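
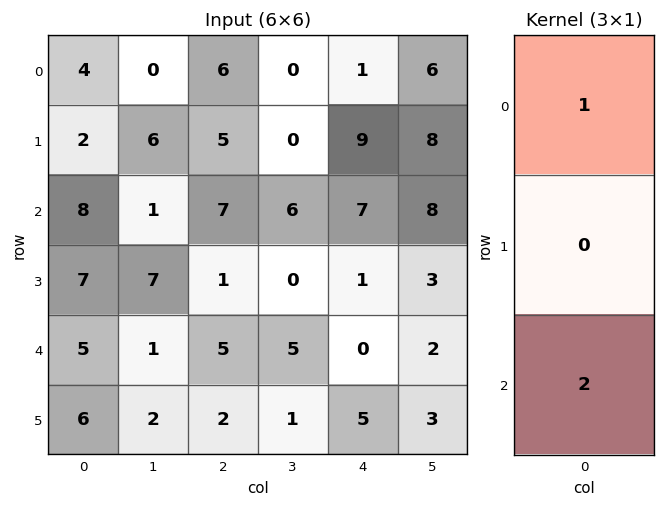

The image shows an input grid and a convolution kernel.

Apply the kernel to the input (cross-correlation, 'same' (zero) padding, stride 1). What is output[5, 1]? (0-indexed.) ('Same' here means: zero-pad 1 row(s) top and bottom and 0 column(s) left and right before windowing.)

The receptive field on the zero-padded input at this output position is [1 / 2 / 0]. Elementwise product with the kernel and sum: 1·1 + 0·2.

1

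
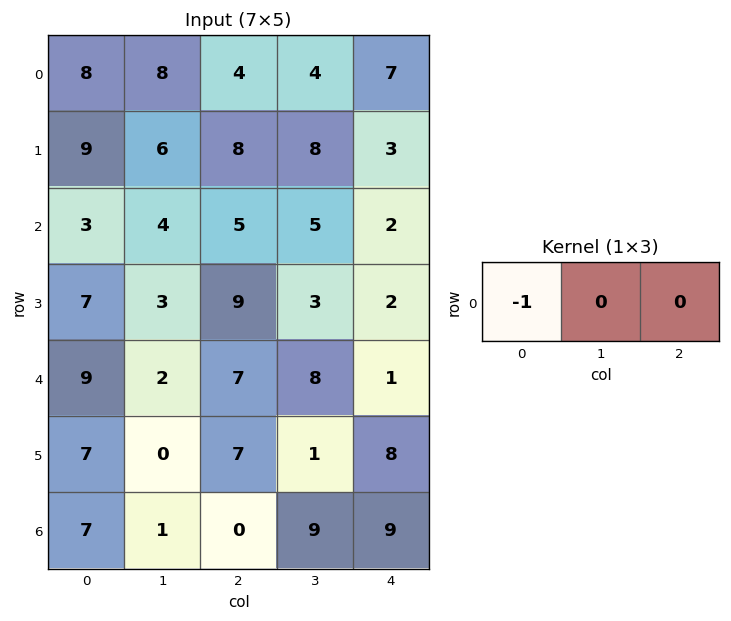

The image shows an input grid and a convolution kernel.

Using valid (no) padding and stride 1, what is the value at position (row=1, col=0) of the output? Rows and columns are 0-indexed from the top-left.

The receptive field on the input at this output position is [9 6 8]. Elementwise product with the kernel and sum: 9·-1.

-9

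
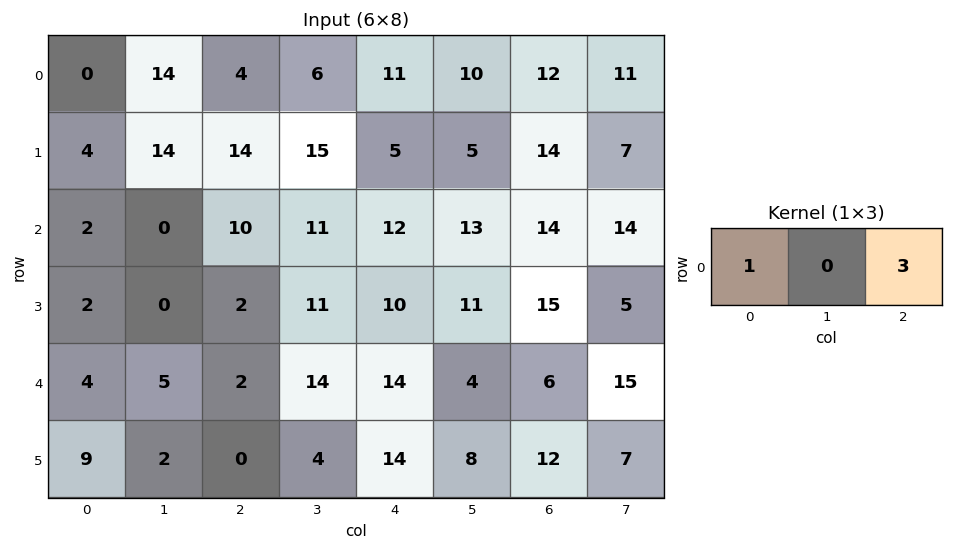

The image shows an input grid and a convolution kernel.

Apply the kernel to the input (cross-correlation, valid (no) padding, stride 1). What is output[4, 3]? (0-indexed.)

26

The receptive field on the input at this output position is [14 14 4]. Elementwise product with the kernel and sum: 14·1 + 4·3.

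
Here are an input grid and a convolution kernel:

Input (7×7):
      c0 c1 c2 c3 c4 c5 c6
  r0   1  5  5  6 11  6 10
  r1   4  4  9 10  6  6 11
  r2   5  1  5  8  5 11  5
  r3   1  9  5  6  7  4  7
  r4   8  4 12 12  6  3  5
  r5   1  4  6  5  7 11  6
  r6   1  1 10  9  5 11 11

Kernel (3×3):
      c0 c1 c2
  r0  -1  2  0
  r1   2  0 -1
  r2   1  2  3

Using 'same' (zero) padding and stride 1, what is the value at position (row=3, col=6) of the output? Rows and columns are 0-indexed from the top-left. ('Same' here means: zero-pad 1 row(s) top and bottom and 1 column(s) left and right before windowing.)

The receptive field on the zero-padded input at this output position is [11 5 0 / 4 7 0 / 3 5 0]. Elementwise product with the kernel and sum: 11·-1 + 5·2 + 4·2 + 0·-1 + 3·1 + 5·2 + 0·3.

20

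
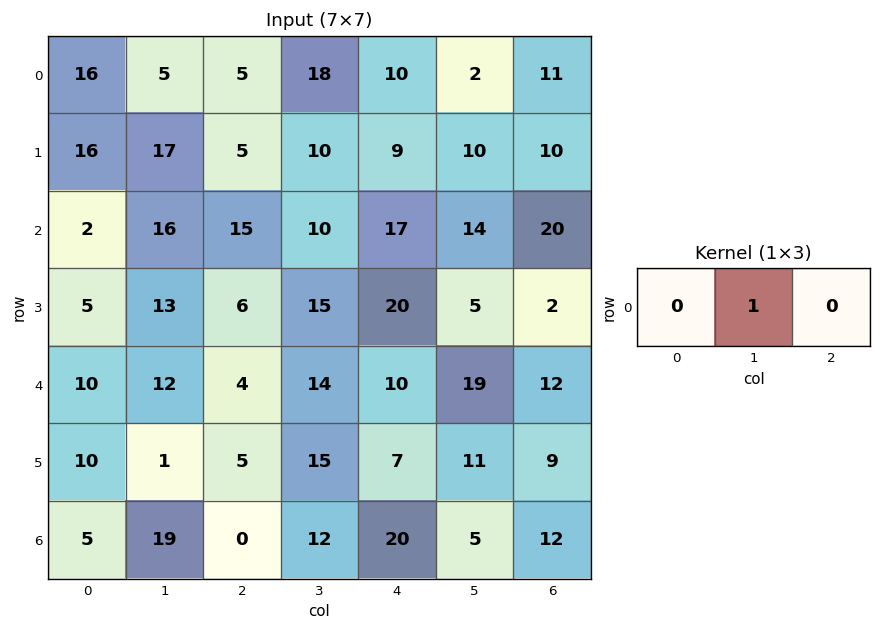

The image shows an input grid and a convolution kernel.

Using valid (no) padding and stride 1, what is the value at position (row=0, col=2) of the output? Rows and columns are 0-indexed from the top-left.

18

The receptive field on the input at this output position is [5 18 10]. Elementwise product with the kernel and sum: 18·1.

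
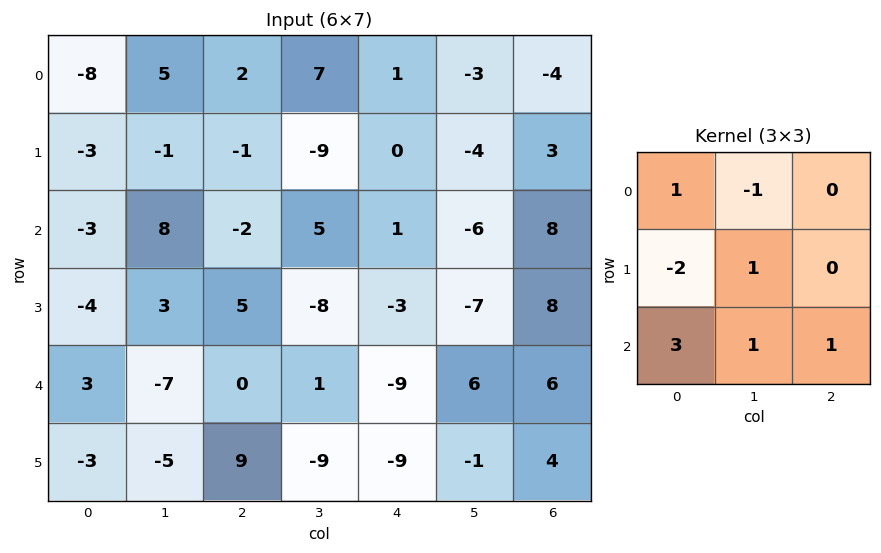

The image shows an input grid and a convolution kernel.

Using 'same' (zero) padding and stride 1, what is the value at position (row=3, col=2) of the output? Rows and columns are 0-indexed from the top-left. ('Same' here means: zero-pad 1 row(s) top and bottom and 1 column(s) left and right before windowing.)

The receptive field on the zero-padded input at this output position is [8 -2 5 / 3 5 -8 / -7 0 1]. Elementwise product with the kernel and sum: 8·1 + -2·-1 + 3·-2 + 5·1 + -7·3 + 0·1 + 1·1.

-11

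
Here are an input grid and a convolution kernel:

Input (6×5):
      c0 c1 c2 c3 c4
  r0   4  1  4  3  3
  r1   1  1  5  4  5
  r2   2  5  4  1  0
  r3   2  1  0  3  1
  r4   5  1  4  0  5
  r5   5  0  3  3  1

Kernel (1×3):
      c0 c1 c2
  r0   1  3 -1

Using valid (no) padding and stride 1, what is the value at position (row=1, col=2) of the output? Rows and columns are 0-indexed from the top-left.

12

The receptive field on the input at this output position is [5 4 5]. Elementwise product with the kernel and sum: 5·1 + 4·3 + 5·-1.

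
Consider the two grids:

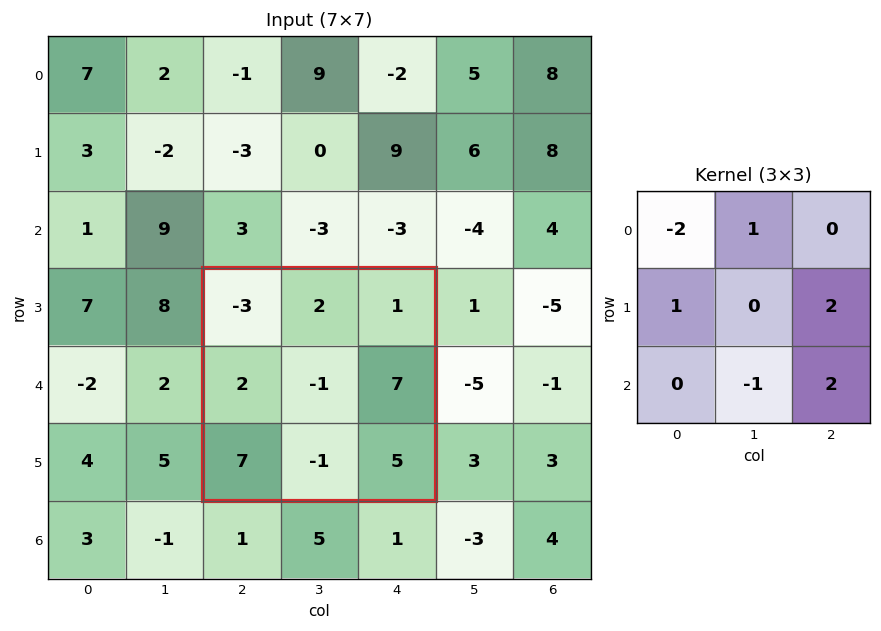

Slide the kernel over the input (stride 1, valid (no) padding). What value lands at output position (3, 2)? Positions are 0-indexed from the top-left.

The receptive field on the input at this output position is [-3 2 1 / 2 -1 7 / 7 -1 5]. Elementwise product with the kernel and sum: -3·-2 + 2·1 + 2·1 + 7·2 + -1·-1 + 5·2.

35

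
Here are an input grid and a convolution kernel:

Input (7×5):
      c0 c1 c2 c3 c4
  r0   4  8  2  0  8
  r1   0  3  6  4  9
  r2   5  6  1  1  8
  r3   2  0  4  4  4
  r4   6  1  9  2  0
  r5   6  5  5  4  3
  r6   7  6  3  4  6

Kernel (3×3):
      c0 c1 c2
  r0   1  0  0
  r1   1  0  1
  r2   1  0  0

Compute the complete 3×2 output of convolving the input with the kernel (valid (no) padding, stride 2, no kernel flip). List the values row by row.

15 18
17 18
24 20

Output[0,0]: The receptive field on the input at this output position is [4 8 2 / 0 3 6 / 5 6 1]. Elementwise product with the kernel and sum: 4·1 + 0·1 + 6·1 + 5·1.
Output[0,1]: The receptive field on the input at this output position is [2 0 8 / 6 4 9 / 1 1 8]. Elementwise product with the kernel and sum: 2·1 + 6·1 + 9·1 + 1·1.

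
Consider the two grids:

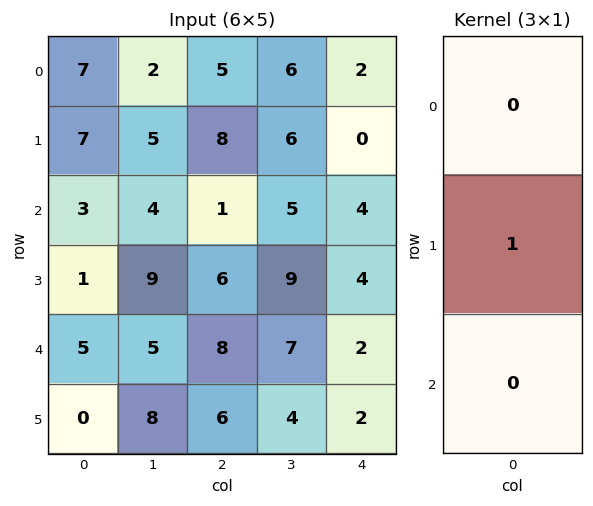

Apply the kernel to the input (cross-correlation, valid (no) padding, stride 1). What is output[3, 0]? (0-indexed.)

5

The receptive field on the input at this output position is [1 / 5 / 0]. Elementwise product with the kernel and sum: 5·1.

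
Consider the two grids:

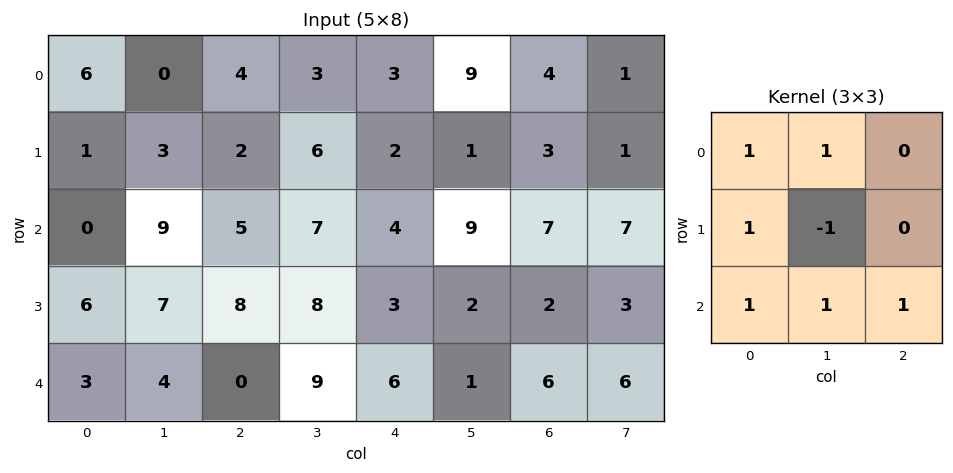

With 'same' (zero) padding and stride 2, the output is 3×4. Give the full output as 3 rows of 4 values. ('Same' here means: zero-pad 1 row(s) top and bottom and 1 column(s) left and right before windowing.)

Output[0,0]: The receptive field on the zero-padded input at this output position is [0 0 0 / 0 6 0 / 0 1 3]. Elementwise product with the kernel and sum: 0·1 + 0·1 + 0·1 + 6·-1 + 0·1 + 1·1 + 3·1.
Output[0,1]: The receptive field on the zero-padded input at this output position is [0 0 0 / 0 4 3 / 3 2 6]. Elementwise product with the kernel and sum: 0·1 + 0·1 + 0·1 + 4·-1 + 3·1 + 2·1 + 6·1.

-2 7 9 10
14 32 24 13
3 19 14 -1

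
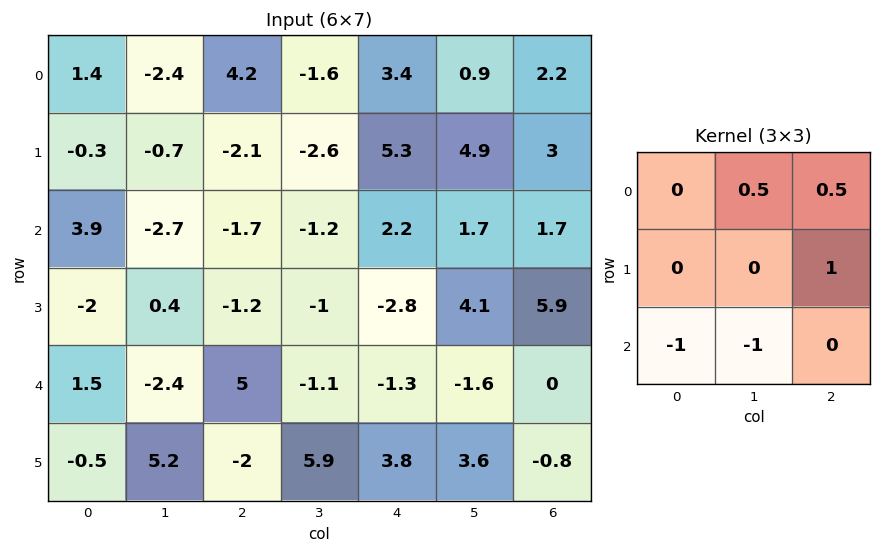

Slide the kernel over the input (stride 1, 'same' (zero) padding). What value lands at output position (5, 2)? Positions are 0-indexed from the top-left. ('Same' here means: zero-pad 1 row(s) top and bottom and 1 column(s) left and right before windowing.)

7.85

The receptive field on the zero-padded input at this output position is [-2.4 5 -1.1 / 5.2 -2 5.9 / 0 0 0]. Elementwise product with the kernel and sum: 5·0.5 + -1.1·0.5 + 5.9·1 + 0·-1 + 0·-1.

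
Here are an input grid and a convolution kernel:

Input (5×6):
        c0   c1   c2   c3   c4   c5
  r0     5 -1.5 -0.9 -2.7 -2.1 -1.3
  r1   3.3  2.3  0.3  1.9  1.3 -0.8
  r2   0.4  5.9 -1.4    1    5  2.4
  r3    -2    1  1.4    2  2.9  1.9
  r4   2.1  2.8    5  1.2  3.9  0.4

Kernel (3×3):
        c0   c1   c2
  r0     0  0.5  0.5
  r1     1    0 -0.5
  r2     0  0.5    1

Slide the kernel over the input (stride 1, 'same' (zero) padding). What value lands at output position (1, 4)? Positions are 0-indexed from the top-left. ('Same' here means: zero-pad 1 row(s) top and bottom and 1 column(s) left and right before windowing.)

5.5

The receptive field on the zero-padded input at this output position is [-2.7 -2.1 -1.3 / 1.9 1.3 -0.8 / 1 5 2.4]. Elementwise product with the kernel and sum: -2.1·0.5 + -1.3·0.5 + 1.9·1 + -0.8·-0.5 + 5·0.5 + 2.4·1.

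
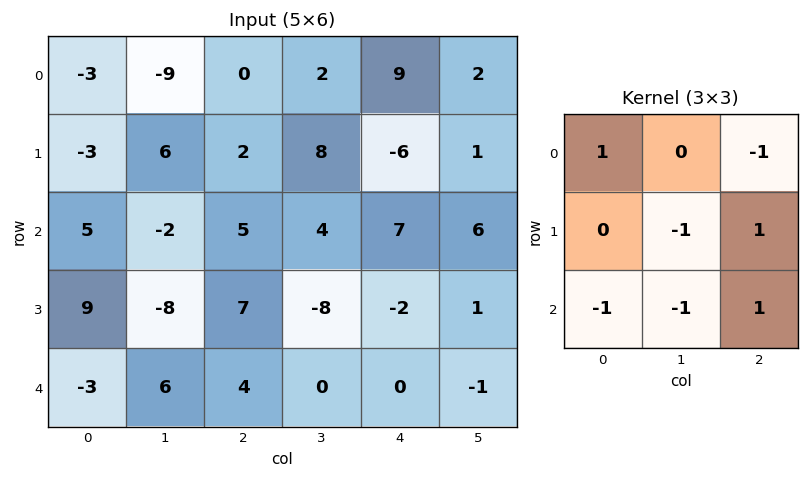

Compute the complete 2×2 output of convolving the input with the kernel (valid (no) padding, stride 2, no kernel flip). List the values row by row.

-5 -25
16 0

Output[0,0]: The receptive field on the input at this output position is [-3 -9 0 / -3 6 2 / 5 -2 5]. Elementwise product with the kernel and sum: -3·1 + 0·-1 + 6·-1 + 2·1 + 5·-1 + -2·-1 + 5·1.
Output[0,1]: The receptive field on the input at this output position is [0 2 9 / 2 8 -6 / 5 4 7]. Elementwise product with the kernel and sum: 0·1 + 9·-1 + 8·-1 + -6·1 + 5·-1 + 4·-1 + 7·1.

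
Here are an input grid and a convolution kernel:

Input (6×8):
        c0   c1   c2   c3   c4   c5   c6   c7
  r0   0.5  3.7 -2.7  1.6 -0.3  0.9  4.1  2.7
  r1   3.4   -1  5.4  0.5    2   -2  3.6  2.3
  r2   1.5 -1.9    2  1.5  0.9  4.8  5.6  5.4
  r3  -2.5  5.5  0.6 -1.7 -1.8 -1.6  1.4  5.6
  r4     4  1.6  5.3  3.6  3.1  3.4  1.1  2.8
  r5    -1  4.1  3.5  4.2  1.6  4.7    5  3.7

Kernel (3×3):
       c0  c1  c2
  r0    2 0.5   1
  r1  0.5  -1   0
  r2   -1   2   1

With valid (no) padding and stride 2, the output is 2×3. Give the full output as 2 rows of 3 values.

-0.45 -0.8 21.25
1.8 12.65 15.3

Output[0,0]: The receptive field on the input at this output position is [0.5 3.7 -2.7 / 3.4 -1 5.4 / 1.5 -1.9 2]. Elementwise product with the kernel and sum: 0.5·2 + 3.7·0.5 + -2.7·1 + 3.4·0.5 + -1·-1 + 1.5·-1 + -1.9·2 + 2·1.
Output[0,1]: The receptive field on the input at this output position is [-2.7 1.6 -0.3 / 5.4 0.5 2 / 2 1.5 0.9]. Elementwise product with the kernel and sum: -2.7·2 + 1.6·0.5 + -0.3·1 + 5.4·0.5 + 0.5·-1 + 2·-1 + 1.5·2 + 0.9·1.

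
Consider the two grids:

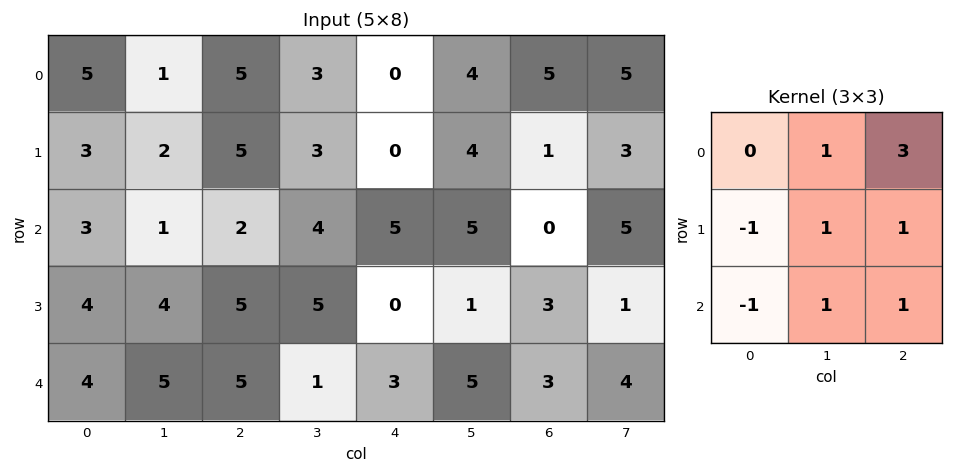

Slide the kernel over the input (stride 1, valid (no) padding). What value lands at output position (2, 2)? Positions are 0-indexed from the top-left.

18

The receptive field on the input at this output position is [2 4 5 / 5 5 0 / 5 1 3]. Elementwise product with the kernel and sum: 4·1 + 5·3 + 5·-1 + 5·1 + 0·1 + 5·-1 + 1·1 + 3·1.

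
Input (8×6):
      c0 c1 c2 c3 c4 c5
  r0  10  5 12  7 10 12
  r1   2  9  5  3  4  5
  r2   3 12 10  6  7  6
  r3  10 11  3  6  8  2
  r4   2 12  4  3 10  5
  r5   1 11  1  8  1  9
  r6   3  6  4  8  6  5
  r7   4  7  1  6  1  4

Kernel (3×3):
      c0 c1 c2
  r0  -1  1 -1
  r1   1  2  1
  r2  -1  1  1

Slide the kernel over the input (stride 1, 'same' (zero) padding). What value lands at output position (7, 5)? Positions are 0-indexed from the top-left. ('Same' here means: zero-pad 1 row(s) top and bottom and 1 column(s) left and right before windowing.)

8

The receptive field on the zero-padded input at this output position is [6 5 0 / 1 4 0 / 0 0 0]. Elementwise product with the kernel and sum: 6·-1 + 5·1 + 0·-1 + 1·1 + 4·2 + 0·1 + 0·-1 + 0·1 + 0·1.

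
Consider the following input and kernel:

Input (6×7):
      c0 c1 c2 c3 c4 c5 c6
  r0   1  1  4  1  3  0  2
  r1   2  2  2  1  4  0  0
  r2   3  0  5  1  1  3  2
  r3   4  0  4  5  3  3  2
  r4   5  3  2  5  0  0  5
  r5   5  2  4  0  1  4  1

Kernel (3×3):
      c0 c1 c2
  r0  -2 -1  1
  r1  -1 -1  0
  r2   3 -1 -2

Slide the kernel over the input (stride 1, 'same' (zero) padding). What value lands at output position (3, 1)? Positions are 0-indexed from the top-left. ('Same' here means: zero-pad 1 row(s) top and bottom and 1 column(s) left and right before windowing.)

The receptive field on the zero-padded input at this output position is [3 0 5 / 4 0 4 / 5 3 2]. Elementwise product with the kernel and sum: 3·-2 + 0·-1 + 5·1 + 4·-1 + 0·-1 + 5·3 + 3·-1 + 2·-2.

3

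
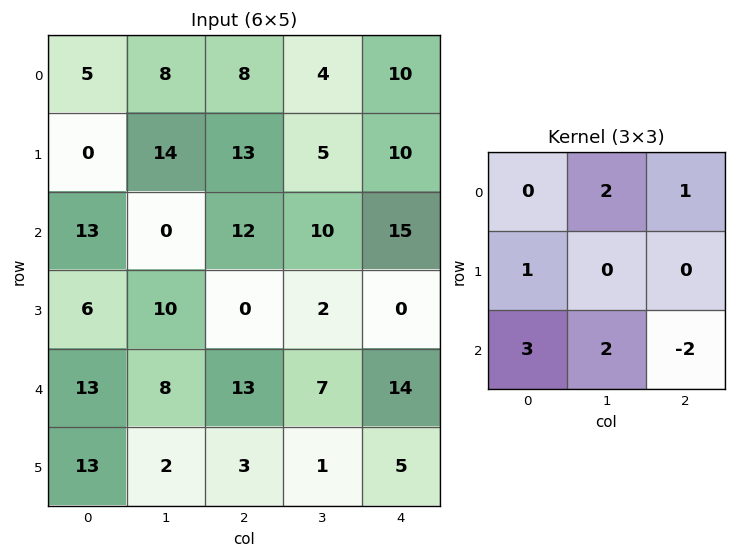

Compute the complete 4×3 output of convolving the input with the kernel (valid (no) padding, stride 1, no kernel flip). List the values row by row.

Output[0,0]: The receptive field on the input at this output position is [5 8 8 / 0 14 13 / 13 0 12]. Elementwise product with the kernel and sum: 8·2 + 8·1 + 0·1 + 13·3 + 0·2 + 12·-2.

39 38 57
92 57 36
47 80 60
70 20 18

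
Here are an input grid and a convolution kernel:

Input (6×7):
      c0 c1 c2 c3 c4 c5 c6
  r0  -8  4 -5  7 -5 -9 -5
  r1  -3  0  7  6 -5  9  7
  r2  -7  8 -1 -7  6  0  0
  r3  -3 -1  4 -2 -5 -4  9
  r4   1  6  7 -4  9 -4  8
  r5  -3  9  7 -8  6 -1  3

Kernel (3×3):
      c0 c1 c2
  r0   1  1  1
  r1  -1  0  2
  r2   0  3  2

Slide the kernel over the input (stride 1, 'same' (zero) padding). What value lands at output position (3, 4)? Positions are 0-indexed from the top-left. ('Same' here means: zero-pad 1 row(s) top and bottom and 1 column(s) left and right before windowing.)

12

The receptive field on the zero-padded input at this output position is [-7 6 0 / -2 -5 -4 / -4 9 -4]. Elementwise product with the kernel and sum: -7·1 + 6·1 + 0·1 + -2·-1 + -4·2 + 9·3 + -4·2.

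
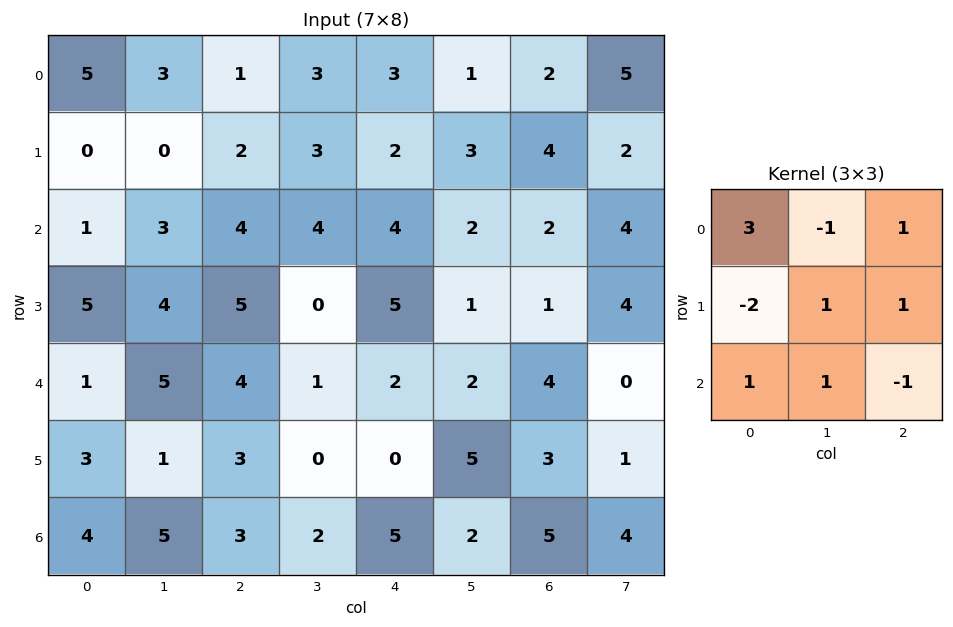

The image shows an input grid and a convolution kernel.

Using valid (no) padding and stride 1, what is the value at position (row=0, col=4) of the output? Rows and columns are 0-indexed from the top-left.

The receptive field on the input at this output position is [3 1 2 / 2 3 4 / 4 2 2]. Elementwise product with the kernel and sum: 3·3 + 1·-1 + 2·1 + 2·-2 + 3·1 + 4·1 + 4·1 + 2·1 + 2·-1.

17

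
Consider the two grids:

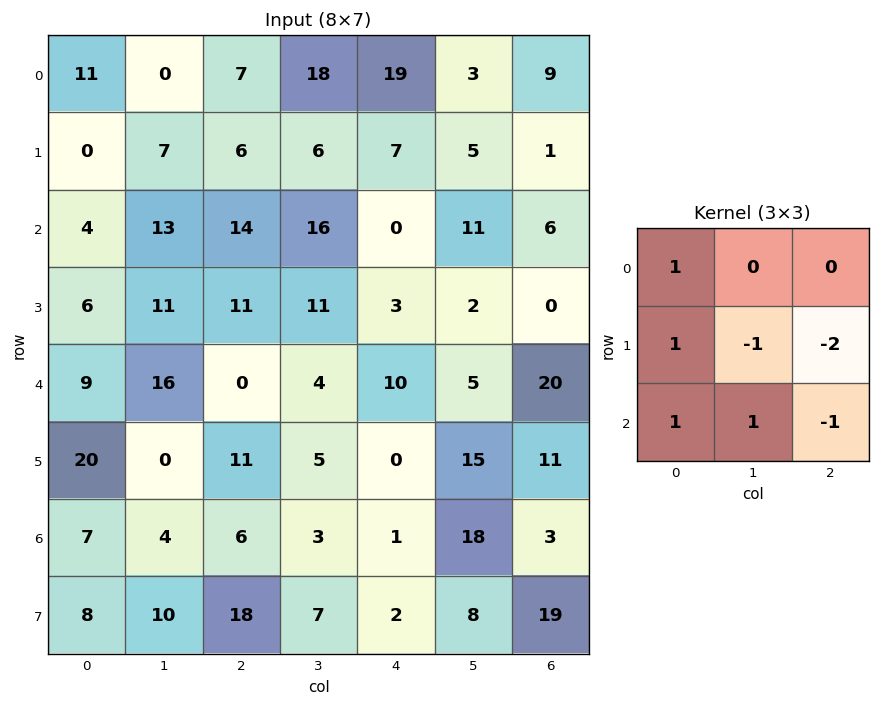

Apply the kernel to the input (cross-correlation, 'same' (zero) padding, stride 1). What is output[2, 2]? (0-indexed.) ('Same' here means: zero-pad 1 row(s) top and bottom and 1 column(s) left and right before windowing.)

The receptive field on the zero-padded input at this output position is [7 6 6 / 13 14 16 / 11 11 11]. Elementwise product with the kernel and sum: 7·1 + 13·1 + 14·-1 + 16·-2 + 11·1 + 11·1 + 11·-1.

-15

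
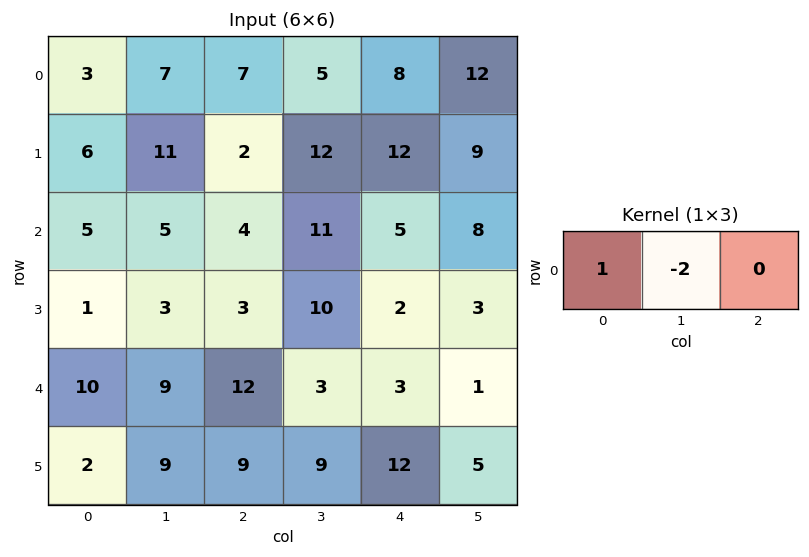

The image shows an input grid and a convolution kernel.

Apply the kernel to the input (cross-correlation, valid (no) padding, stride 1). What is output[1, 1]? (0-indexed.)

7

The receptive field on the input at this output position is [11 2 12]. Elementwise product with the kernel and sum: 11·1 + 2·-2.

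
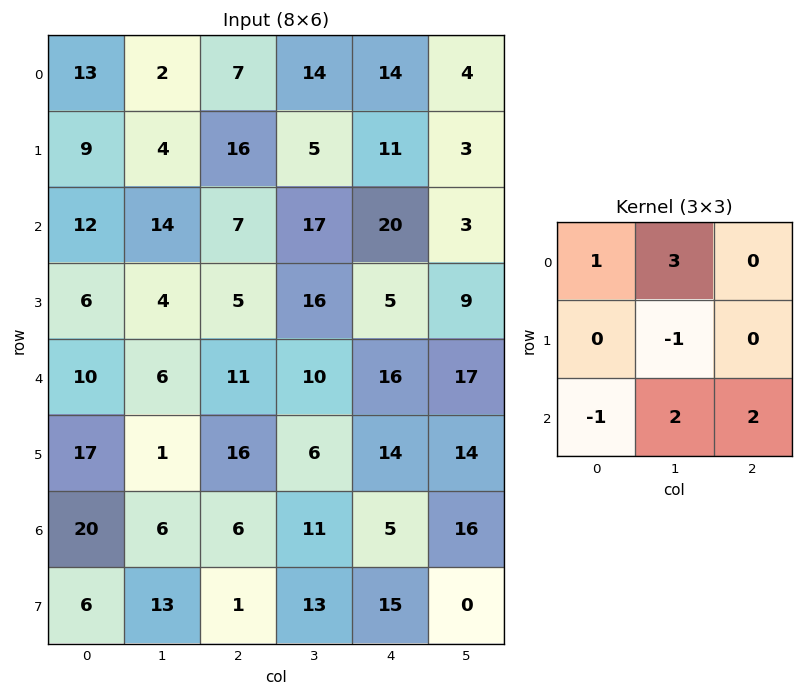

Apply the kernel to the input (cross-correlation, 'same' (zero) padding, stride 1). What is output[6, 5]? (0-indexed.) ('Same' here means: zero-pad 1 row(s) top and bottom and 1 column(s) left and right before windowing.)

25

The receptive field on the zero-padded input at this output position is [14 14 0 / 5 16 0 / 15 0 0]. Elementwise product with the kernel and sum: 14·1 + 14·3 + 16·-1 + 15·-1 + 0·2 + 0·2.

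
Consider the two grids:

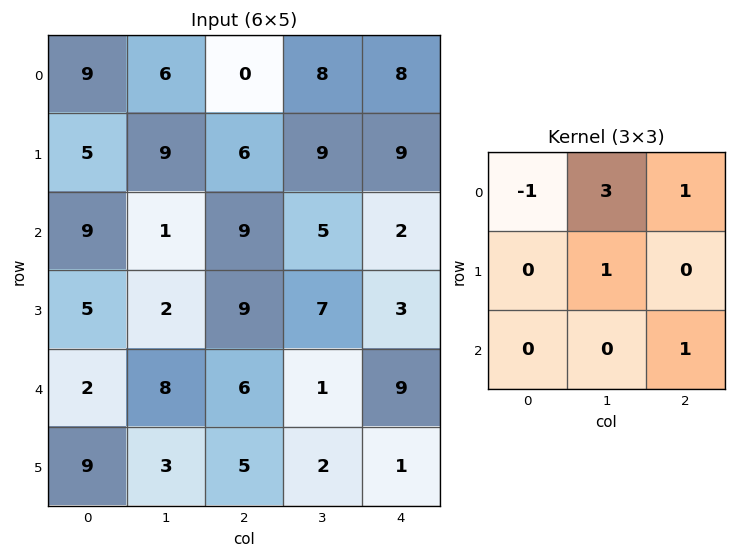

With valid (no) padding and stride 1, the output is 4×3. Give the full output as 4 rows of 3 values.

Output[0,0]: The receptive field on the input at this output position is [9 6 0 / 5 9 6 / 9 1 9]. Elementwise product with the kernel and sum: 9·-1 + 6·3 + 0·1 + 9·1 + 9·1.

27 13 43
38 34 38
11 41 24
23 40 17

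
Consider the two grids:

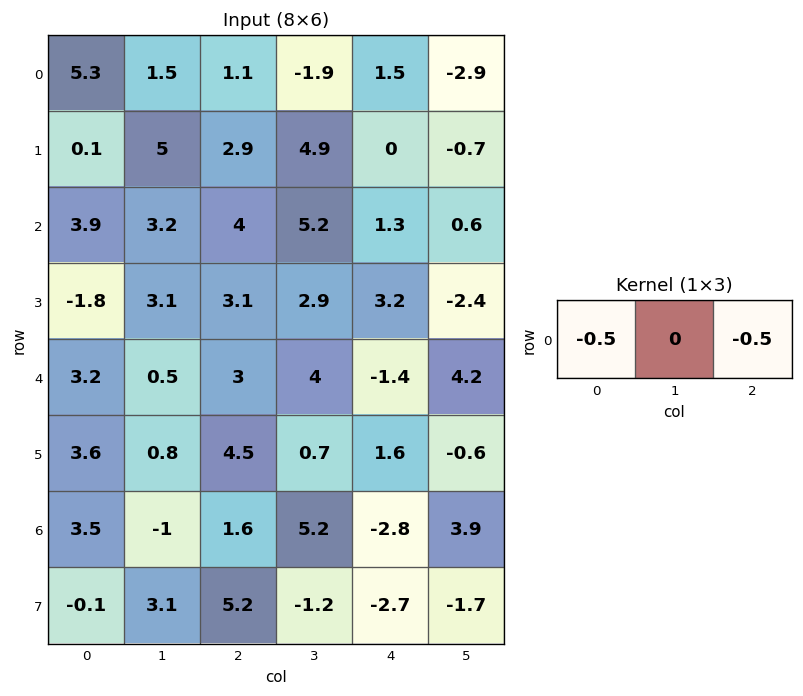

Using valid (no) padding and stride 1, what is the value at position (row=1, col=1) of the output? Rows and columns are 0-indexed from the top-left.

The receptive field on the input at this output position is [5 2.9 4.9]. Elementwise product with the kernel and sum: 5·-0.5 + 4.9·-0.5.

-4.95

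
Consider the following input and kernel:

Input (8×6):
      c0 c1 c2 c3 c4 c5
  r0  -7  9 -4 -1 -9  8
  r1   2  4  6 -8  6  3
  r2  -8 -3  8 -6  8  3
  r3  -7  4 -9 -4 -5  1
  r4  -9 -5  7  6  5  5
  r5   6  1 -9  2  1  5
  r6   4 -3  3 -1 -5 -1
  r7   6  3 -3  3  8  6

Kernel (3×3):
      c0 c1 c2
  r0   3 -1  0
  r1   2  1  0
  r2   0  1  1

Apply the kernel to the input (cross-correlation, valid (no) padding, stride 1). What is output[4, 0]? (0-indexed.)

-9

The receptive field on the input at this output position is [-9 -5 7 / 6 1 -9 / 4 -3 3]. Elementwise product with the kernel and sum: -9·3 + -5·-1 + 6·2 + 1·1 + -3·1 + 3·1.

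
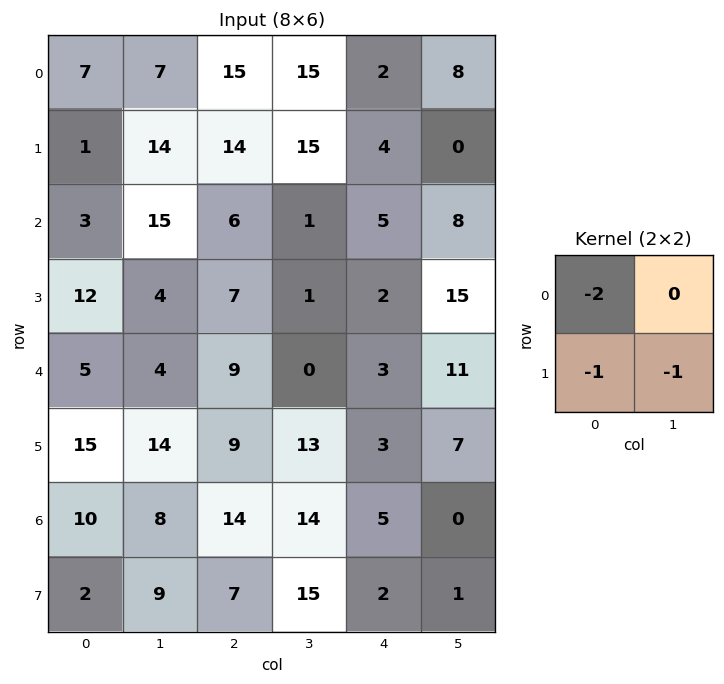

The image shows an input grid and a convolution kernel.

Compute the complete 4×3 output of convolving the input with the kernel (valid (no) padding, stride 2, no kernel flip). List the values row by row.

Output[0,0]: The receptive field on the input at this output position is [7 7 / 1 14]. Elementwise product with the kernel and sum: 7·-2 + 1·-1 + 14·-1.
Output[0,1]: The receptive field on the input at this output position is [15 15 / 14 15]. Elementwise product with the kernel and sum: 15·-2 + 14·-1 + 15·-1.

-29 -59 -8
-22 -20 -27
-39 -40 -16
-31 -50 -13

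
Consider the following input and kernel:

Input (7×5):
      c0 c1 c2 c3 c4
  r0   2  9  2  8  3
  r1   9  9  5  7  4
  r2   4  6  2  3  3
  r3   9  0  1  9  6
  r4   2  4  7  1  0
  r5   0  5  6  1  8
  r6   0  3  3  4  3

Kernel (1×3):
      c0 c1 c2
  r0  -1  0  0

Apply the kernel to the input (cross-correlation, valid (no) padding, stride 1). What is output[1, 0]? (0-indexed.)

The receptive field on the input at this output position is [9 9 5]. Elementwise product with the kernel and sum: 9·-1.

-9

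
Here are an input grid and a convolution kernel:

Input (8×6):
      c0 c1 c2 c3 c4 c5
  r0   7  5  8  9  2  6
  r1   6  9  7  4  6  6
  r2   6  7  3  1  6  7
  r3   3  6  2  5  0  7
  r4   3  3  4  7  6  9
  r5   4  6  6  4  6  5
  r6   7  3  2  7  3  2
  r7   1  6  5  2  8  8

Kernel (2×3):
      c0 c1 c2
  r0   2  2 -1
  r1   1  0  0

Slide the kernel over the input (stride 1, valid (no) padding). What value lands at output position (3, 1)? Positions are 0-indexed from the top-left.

The receptive field on the input at this output position is [6 2 5 / 3 4 7]. Elementwise product with the kernel and sum: 6·2 + 2·2 + 5·-1 + 3·1.

14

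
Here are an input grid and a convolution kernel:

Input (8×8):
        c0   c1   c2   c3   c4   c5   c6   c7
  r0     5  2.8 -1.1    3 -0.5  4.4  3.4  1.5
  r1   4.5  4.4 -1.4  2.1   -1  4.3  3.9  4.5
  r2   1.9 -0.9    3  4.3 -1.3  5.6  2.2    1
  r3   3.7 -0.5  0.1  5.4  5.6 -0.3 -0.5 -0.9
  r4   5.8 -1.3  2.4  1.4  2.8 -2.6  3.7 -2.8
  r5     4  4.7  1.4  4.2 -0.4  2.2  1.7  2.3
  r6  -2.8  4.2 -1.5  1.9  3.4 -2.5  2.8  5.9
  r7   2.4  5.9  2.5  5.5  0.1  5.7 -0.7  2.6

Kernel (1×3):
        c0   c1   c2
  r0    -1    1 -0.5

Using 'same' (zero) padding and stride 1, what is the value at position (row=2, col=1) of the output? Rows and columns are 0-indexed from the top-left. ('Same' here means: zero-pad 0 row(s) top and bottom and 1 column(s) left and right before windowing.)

The receptive field on the zero-padded input at this output position is [1.9 -0.9 3]. Elementwise product with the kernel and sum: 1.9·-1 + -0.9·1 + 3·-0.5.

-4.3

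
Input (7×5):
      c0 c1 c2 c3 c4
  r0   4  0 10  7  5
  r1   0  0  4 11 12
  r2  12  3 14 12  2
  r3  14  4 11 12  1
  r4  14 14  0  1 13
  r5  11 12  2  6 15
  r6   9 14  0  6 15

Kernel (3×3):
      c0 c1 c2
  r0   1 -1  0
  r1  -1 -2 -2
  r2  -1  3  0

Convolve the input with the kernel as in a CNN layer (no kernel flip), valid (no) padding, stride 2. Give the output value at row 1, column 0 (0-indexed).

-7

The receptive field on the input at this output position is [12 3 14 / 14 4 11 / 14 14 0]. Elementwise product with the kernel and sum: 12·1 + 3·-1 + 14·-1 + 4·-2 + 11·-2 + 14·-1 + 14·3.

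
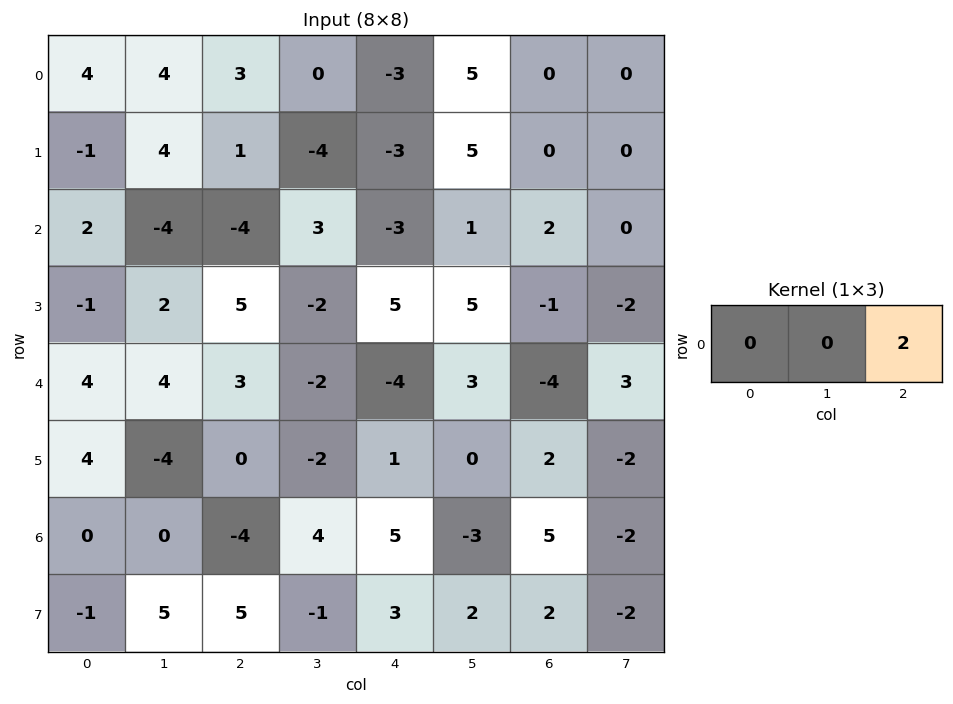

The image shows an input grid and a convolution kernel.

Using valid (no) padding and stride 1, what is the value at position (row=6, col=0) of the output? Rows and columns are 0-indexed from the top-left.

The receptive field on the input at this output position is [0 0 -4]. Elementwise product with the kernel and sum: -4·2.

-8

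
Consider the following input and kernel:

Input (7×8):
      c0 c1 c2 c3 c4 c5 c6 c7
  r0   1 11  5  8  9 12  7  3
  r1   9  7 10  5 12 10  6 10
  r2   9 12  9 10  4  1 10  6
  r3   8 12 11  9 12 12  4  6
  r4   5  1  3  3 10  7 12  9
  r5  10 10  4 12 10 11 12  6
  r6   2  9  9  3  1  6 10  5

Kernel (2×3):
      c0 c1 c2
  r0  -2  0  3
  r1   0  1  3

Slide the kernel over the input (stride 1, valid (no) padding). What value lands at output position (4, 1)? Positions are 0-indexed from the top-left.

The receptive field on the input at this output position is [1 3 3 / 10 4 12]. Elementwise product with the kernel and sum: 1·-2 + 3·3 + 4·1 + 12·3.

47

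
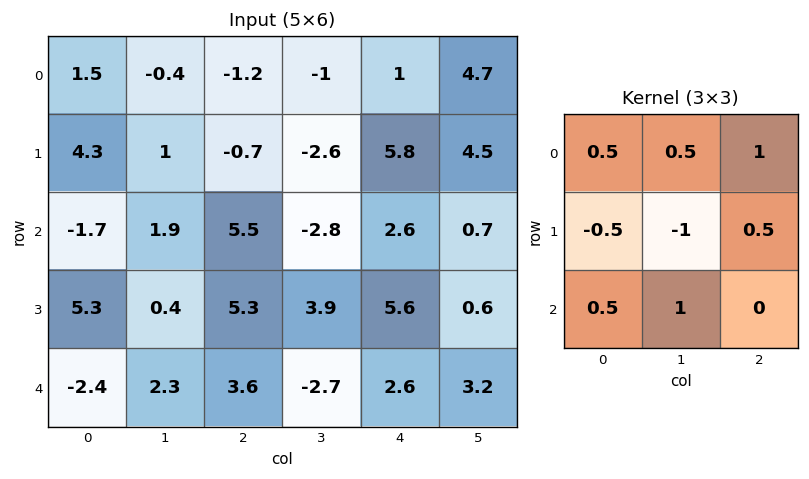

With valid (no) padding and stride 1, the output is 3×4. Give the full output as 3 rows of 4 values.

Output[0,0]: The receptive field on the input at this output position is [1.5 -0.4 -1.2 / 4.3 1 -0.7 / -1.7 1.9 5.5]. Elementwise product with the kernel and sum: 1.5·0.5 + -0.4·0.5 + -1.2·1 + 4.3·-0.5 + 1·-1 + -0.7·0.5 + -1.7·0.5 + 1.9·1.
Output[0,1]: The receptive field on the input at this output position is [-0.4 -1.2 -1 / 1 -0.7 -2.6 / 1.9 5.5 -2.8]. Elementwise product with the kernel and sum: -0.4·0.5 + -1.2·0.5 + -1·1 + 1·-0.5 + -0.7·-1 + -2.6·0.5 + 1.9·0.5 + 5.5·1.

-3.1 3.55 5.7 3.65
6.7 -4.8 12.05 12.8
6.3 2.1 -0.7 -5.4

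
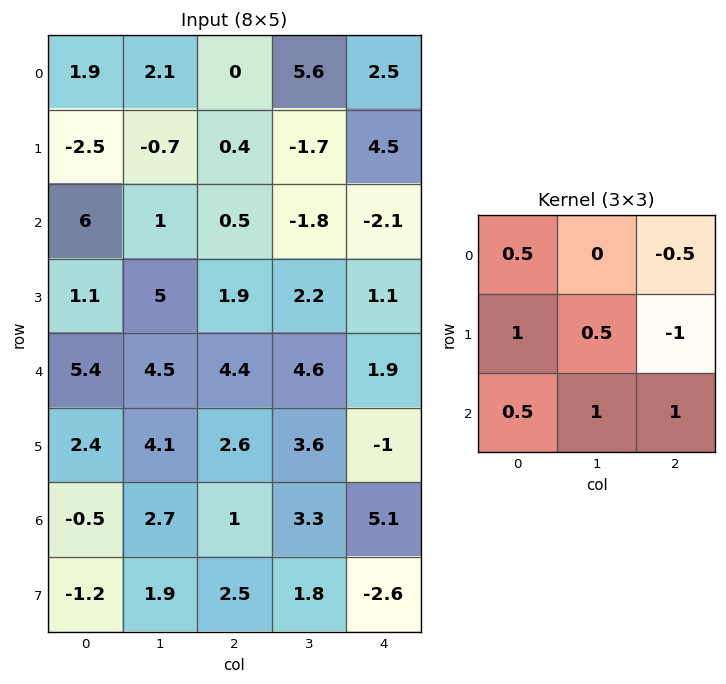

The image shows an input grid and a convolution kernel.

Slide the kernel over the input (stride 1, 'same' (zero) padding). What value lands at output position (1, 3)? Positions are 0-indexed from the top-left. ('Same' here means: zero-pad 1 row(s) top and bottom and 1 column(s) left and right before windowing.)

The receptive field on the zero-padded input at this output position is [0 5.6 2.5 / 0.4 -1.7 4.5 / 0.5 -1.8 -2.1]. Elementwise product with the kernel and sum: 0·0.5 + 2.5·-0.5 + 0.4·1 + -1.7·0.5 + 4.5·-1 + 0.5·0.5 + -1.8·1 + -2.1·1.

-9.85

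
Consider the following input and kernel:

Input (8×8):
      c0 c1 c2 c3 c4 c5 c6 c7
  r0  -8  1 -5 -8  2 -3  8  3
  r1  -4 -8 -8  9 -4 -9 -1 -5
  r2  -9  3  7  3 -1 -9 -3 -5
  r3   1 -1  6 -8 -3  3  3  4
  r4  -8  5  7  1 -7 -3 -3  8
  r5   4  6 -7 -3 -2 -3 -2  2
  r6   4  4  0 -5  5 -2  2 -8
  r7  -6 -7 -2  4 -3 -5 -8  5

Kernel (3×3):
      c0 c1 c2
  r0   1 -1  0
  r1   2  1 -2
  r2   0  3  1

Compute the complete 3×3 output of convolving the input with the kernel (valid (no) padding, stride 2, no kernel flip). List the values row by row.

7 12 -40
-1 10 -13
27 -17 -11

Output[0,0]: The receptive field on the input at this output position is [-8 1 -5 / -4 -8 -8 / -9 3 7]. Elementwise product with the kernel and sum: -8·1 + 1·-1 + -4·2 + -8·1 + -8·-2 + 3·3 + 7·1.
Output[0,1]: The receptive field on the input at this output position is [-5 -8 2 / -8 9 -4 / 7 3 -1]. Elementwise product with the kernel and sum: -5·1 + -8·-1 + -8·2 + 9·1 + -4·-2 + 3·3 + -1·1.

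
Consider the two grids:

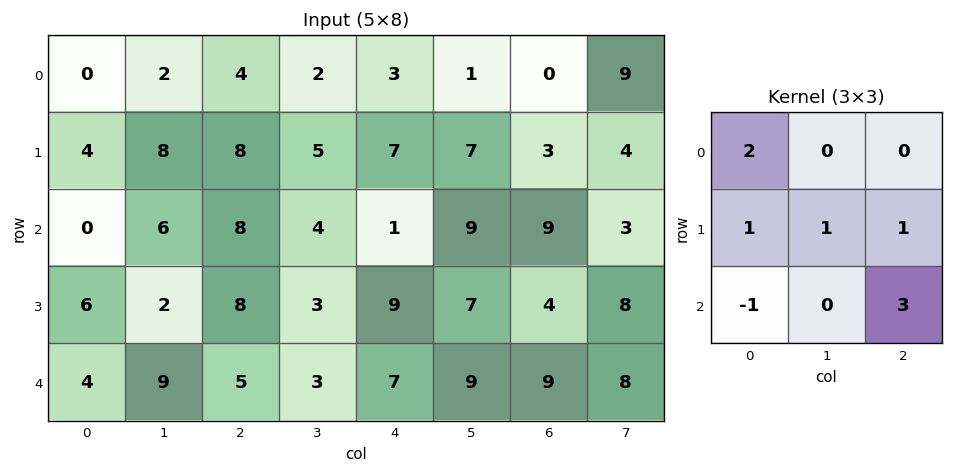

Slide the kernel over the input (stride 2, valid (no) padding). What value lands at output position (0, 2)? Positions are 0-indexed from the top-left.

The receptive field on the input at this output position is [3 1 0 / 7 7 3 / 1 9 9]. Elementwise product with the kernel and sum: 3·2 + 7·1 + 7·1 + 3·1 + 1·-1 + 9·3.

49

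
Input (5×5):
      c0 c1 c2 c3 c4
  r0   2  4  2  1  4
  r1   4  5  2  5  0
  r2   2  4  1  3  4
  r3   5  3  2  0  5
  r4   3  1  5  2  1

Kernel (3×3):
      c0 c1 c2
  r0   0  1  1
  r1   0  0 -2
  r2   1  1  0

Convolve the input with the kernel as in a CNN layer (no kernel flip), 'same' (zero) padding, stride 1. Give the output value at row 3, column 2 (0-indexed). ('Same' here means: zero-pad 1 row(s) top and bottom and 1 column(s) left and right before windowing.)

10

The receptive field on the zero-padded input at this output position is [4 1 3 / 3 2 0 / 1 5 2]. Elementwise product with the kernel and sum: 1·1 + 3·1 + 0·-2 + 1·1 + 5·1.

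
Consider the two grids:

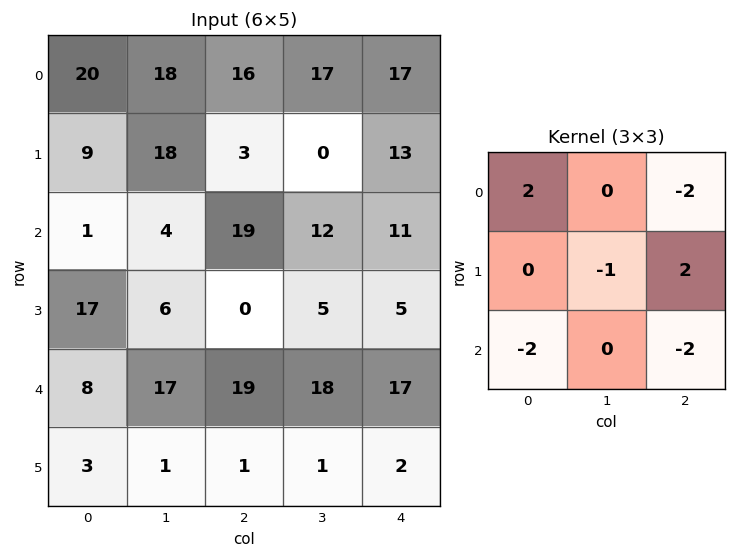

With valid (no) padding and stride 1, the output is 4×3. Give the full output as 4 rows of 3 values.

-44 -33 -36
12 19 -20
-96 -76 -51
47 15 0

Output[0,0]: The receptive field on the input at this output position is [20 18 16 / 9 18 3 / 1 4 19]. Elementwise product with the kernel and sum: 20·2 + 16·-2 + 18·-1 + 3·2 + 1·-2 + 19·-2.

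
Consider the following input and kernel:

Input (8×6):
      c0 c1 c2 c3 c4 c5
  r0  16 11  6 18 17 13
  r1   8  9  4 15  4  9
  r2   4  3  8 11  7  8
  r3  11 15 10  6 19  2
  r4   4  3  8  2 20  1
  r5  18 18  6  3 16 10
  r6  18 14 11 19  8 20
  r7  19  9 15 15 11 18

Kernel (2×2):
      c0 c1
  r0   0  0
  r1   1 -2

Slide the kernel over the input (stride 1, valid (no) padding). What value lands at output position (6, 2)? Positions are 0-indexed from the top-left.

The receptive field on the input at this output position is [11 19 / 15 15]. Elementwise product with the kernel and sum: 15·1 + 15·-2.

-15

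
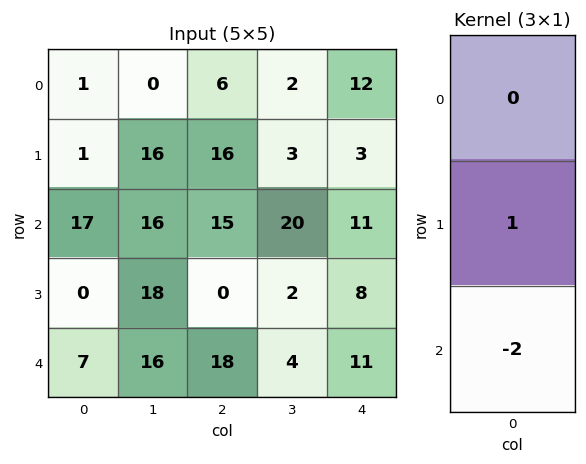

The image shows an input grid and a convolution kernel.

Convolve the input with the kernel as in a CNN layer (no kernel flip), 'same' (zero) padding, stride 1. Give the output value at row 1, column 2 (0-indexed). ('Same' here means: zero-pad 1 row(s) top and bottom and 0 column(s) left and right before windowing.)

-14

The receptive field on the zero-padded input at this output position is [6 / 16 / 15]. Elementwise product with the kernel and sum: 16·1 + 15·-2.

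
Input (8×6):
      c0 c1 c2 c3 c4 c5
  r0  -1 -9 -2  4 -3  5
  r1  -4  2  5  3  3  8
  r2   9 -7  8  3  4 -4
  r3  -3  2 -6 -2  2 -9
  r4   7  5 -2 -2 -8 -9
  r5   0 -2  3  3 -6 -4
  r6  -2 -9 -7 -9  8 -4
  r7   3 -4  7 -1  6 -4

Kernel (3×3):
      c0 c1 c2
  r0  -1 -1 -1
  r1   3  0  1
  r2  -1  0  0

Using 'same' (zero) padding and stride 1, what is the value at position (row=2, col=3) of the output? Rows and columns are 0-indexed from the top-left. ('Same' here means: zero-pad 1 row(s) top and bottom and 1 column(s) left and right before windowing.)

The receptive field on the zero-padded input at this output position is [5 3 3 / 8 3 4 / -6 -2 2]. Elementwise product with the kernel and sum: 5·-1 + 3·-1 + 3·-1 + 8·3 + 4·1 + -6·-1.

23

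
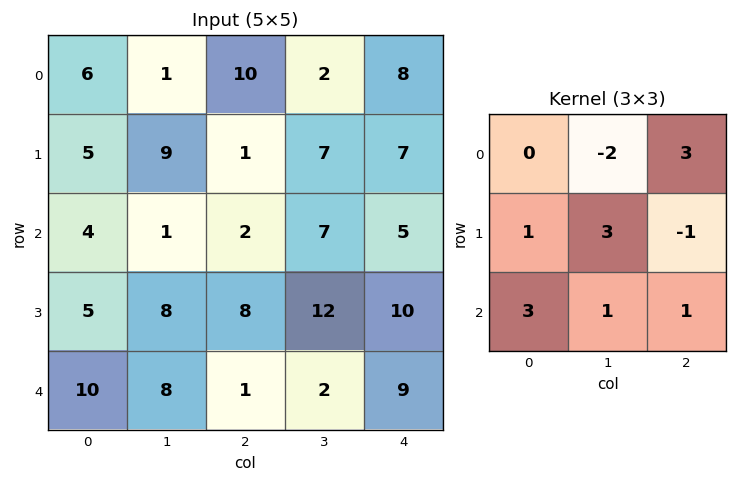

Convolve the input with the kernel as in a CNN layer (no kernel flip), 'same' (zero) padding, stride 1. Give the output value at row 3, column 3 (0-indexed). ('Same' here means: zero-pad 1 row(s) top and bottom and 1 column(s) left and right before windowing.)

The receptive field on the zero-padded input at this output position is [2 7 5 / 8 12 10 / 1 2 9]. Elementwise product with the kernel and sum: 7·-2 + 5·3 + 8·1 + 12·3 + 10·-1 + 1·3 + 2·1 + 9·1.

49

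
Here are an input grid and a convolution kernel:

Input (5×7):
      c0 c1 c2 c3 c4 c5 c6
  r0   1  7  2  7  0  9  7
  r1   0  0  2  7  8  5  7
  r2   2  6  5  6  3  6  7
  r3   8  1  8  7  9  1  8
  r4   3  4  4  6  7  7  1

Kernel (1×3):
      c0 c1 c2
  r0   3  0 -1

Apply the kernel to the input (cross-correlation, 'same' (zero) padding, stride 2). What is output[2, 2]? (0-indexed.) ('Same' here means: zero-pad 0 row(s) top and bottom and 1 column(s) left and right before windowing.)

The receptive field on the zero-padded input at this output position is [6 7 7]. Elementwise product with the kernel and sum: 6·3 + 7·-1.

11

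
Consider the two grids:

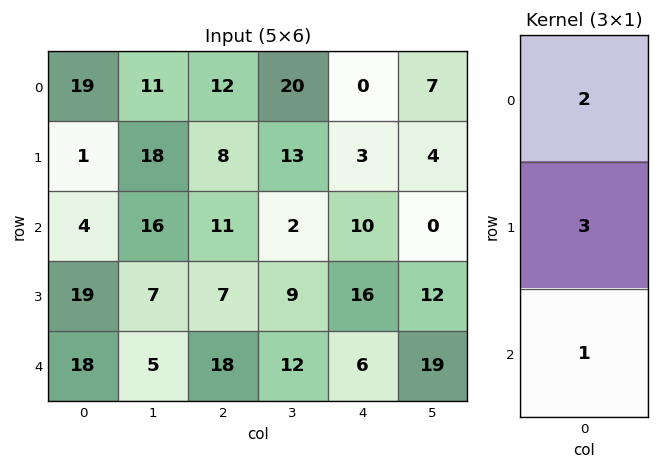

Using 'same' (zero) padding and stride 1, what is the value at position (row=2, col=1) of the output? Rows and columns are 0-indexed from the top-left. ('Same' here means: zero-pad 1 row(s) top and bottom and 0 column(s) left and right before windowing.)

91

The receptive field on the zero-padded input at this output position is [18 / 16 / 7]. Elementwise product with the kernel and sum: 18·2 + 16·3 + 7·1.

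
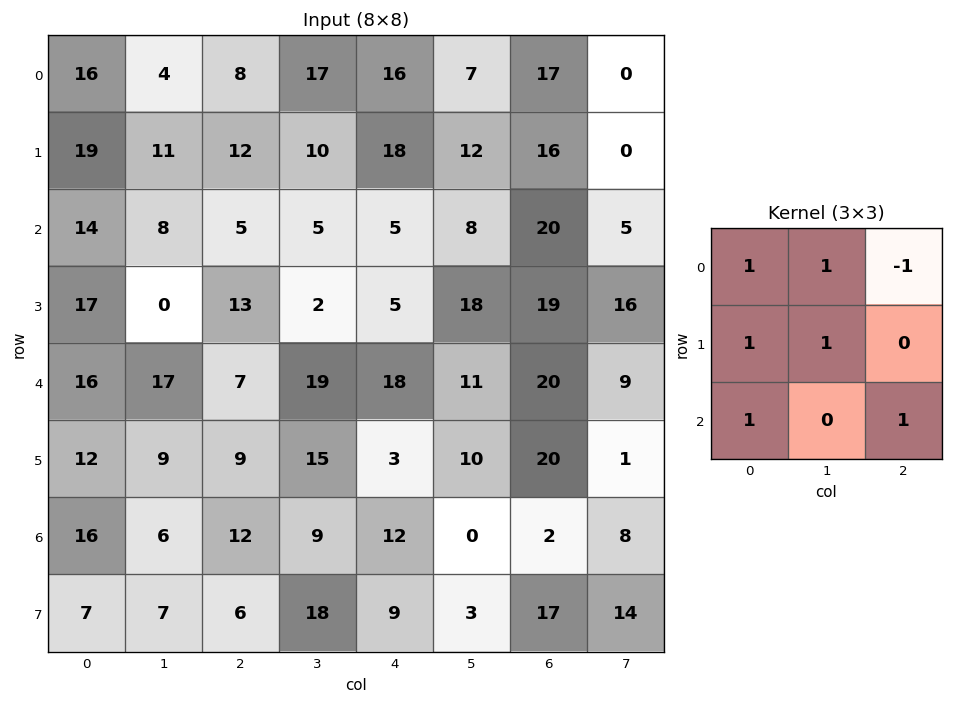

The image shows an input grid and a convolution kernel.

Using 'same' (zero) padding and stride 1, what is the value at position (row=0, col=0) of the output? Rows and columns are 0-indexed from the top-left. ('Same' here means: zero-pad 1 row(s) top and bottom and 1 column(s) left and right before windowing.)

The receptive field on the zero-padded input at this output position is [0 0 0 / 0 16 4 / 0 19 11]. Elementwise product with the kernel and sum: 0·1 + 0·1 + 0·-1 + 0·1 + 16·1 + 0·1 + 11·1.

27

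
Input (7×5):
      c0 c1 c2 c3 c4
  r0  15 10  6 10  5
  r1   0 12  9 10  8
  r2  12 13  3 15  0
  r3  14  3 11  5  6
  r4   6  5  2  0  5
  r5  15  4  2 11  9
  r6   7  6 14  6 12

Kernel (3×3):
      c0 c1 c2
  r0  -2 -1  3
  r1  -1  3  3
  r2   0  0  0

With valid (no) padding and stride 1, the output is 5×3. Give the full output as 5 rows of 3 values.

Output[0,0]: The receptive field on the input at this output position is [15 10 6 / 0 12 9 / 12 13 3]. Elementwise product with the kernel and sum: 15·-2 + 10·-1 + 6·3 + 0·-1 + 12·3 + 9·3.

41 49 38
51 38 38
0 61 1
17 -1 4
-8 23 69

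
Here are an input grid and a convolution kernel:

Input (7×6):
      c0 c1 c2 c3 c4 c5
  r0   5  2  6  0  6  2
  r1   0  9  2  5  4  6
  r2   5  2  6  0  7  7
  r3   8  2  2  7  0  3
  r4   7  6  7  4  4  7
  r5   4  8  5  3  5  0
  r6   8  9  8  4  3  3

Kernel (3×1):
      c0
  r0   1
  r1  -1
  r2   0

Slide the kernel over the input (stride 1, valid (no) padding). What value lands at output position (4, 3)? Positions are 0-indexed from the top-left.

The receptive field on the input at this output position is [4 / 3 / 4]. Elementwise product with the kernel and sum: 4·1 + 3·-1.

1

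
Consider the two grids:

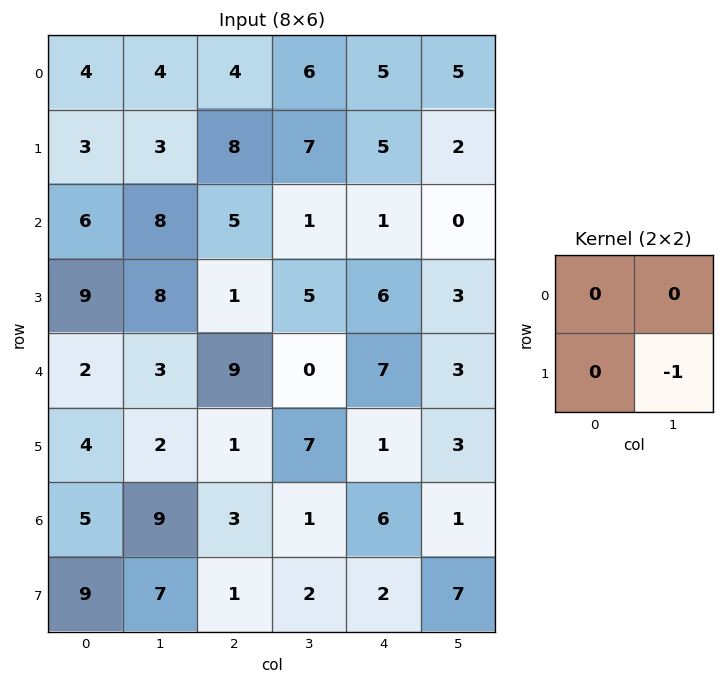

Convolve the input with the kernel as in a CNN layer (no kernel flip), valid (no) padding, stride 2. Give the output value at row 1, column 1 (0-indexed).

The receptive field on the input at this output position is [5 1 / 1 5]. Elementwise product with the kernel and sum: 5·-1.

-5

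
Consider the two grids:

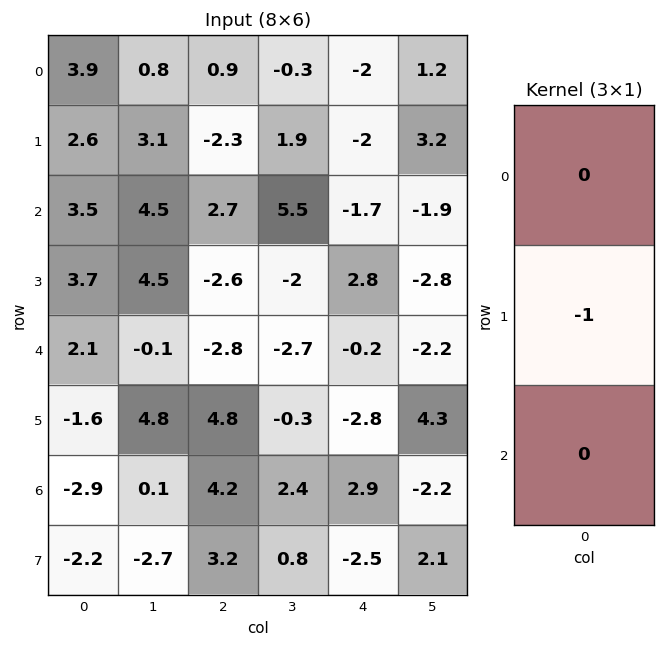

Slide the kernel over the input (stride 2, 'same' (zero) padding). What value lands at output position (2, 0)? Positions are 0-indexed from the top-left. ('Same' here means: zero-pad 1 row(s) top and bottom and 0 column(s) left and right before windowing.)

The receptive field on the zero-padded input at this output position is [3.7 / 2.1 / -1.6]. Elementwise product with the kernel and sum: 2.1·-1.

-2.1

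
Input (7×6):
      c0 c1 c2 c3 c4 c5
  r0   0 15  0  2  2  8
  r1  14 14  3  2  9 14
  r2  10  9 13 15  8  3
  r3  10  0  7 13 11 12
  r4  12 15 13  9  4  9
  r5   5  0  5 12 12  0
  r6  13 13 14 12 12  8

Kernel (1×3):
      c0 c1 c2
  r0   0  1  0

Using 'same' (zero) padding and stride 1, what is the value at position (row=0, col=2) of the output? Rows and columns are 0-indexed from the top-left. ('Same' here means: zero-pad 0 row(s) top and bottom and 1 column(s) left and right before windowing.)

0

The receptive field on the zero-padded input at this output position is [15 0 2]. Elementwise product with the kernel and sum: 0·1.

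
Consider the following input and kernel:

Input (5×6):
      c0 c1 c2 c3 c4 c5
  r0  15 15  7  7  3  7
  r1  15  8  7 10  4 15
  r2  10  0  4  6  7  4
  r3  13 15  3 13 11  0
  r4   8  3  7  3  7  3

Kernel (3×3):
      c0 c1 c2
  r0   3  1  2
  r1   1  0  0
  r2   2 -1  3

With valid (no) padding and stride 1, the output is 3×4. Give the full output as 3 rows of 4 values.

Output[0,0]: The receptive field on the input at this output position is [15 15 7 / 15 8 7 / 10 0 4]. Elementwise product with the kernel and sum: 15·3 + 15·1 + 7·2 + 15·1 + 10·2 + 0·-1 + 4·3.
Output[0,1]: The receptive field on the input at this output position is [15 7 7 / 8 7 10 / 0 4 6]. Elementwise product with the kernel and sum: 15·3 + 7·1 + 7·2 + 8·1 + 0·2 + 4·-1 + 6·3.

121 88 64 65
97 117 69 85
85 39 67 54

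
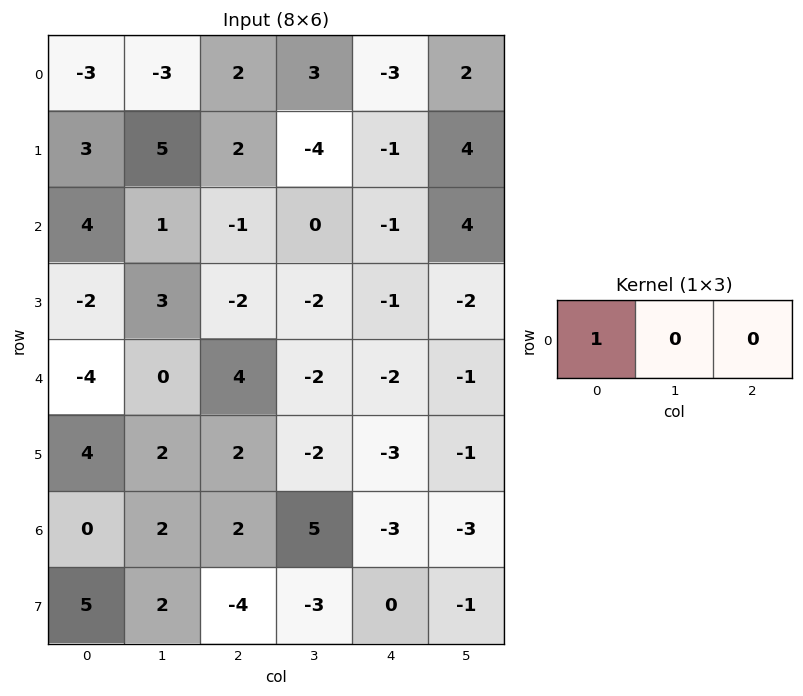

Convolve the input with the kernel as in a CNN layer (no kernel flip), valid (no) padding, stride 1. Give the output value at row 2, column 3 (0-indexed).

The receptive field on the input at this output position is [0 -1 4]. Elementwise product with the kernel and sum: 0·1.

0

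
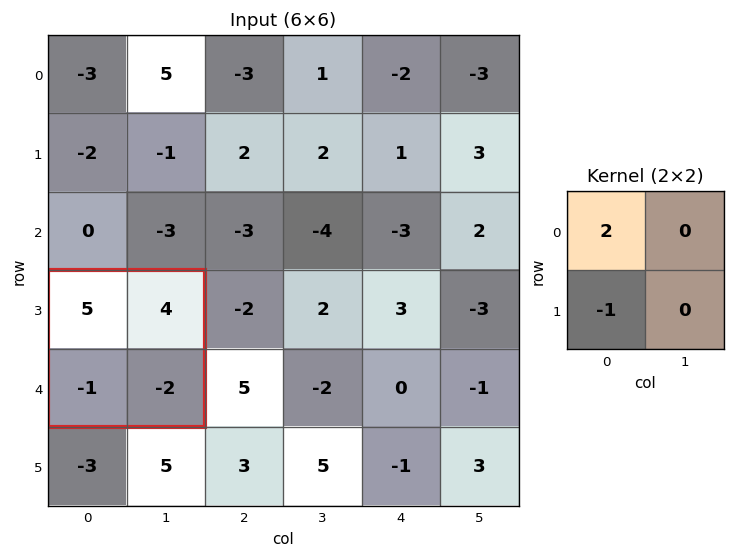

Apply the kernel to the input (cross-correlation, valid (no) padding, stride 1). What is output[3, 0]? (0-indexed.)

The receptive field on the input at this output position is [5 4 / -1 -2]. Elementwise product with the kernel and sum: 5·2 + -1·-1.

11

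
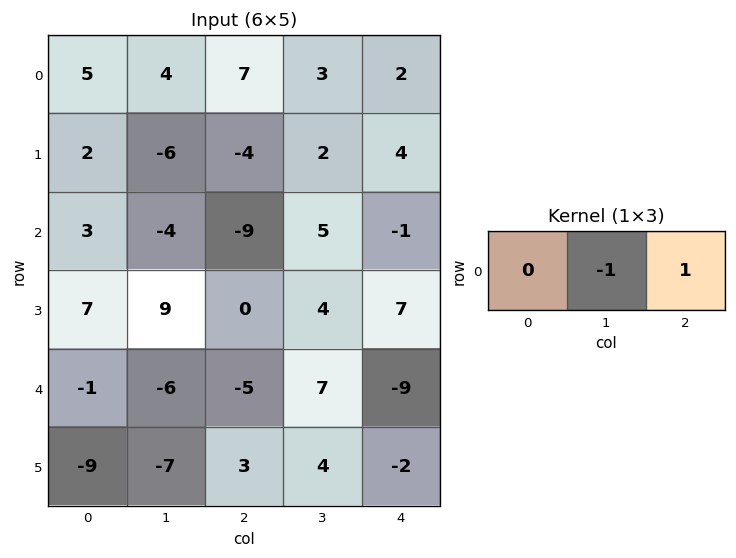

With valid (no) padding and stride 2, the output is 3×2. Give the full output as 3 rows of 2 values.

3 -1
-5 -6
1 -16

Output[0,0]: The receptive field on the input at this output position is [5 4 7]. Elementwise product with the kernel and sum: 4·-1 + 7·1.
Output[0,1]: The receptive field on the input at this output position is [7 3 2]. Elementwise product with the kernel and sum: 3·-1 + 2·1.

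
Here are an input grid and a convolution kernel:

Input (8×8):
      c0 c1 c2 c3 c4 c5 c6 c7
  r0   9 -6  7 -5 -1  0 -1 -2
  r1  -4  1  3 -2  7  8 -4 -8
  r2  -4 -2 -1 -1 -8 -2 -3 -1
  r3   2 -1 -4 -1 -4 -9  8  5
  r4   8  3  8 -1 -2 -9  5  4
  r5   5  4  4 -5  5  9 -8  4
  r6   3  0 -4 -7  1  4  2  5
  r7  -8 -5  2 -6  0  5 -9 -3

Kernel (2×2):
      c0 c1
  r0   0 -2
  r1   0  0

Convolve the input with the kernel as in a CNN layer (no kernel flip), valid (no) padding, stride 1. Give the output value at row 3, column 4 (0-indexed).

The receptive field on the input at this output position is [-4 -9 / -2 -9]. Elementwise product with the kernel and sum: -9·-2.

18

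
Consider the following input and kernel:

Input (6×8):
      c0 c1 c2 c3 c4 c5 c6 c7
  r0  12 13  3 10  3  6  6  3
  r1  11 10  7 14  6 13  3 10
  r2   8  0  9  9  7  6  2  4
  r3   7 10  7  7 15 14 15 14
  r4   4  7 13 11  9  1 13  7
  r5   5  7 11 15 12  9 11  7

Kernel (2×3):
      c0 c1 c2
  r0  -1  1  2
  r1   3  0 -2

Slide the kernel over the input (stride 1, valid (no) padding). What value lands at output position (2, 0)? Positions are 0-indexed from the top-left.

17

The receptive field on the input at this output position is [8 0 9 / 7 10 7]. Elementwise product with the kernel and sum: 8·-1 + 0·1 + 9·2 + 7·3 + 7·-2.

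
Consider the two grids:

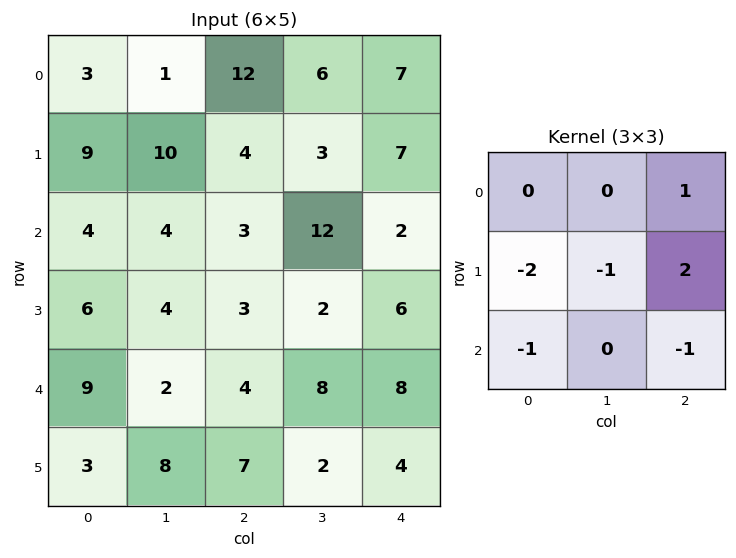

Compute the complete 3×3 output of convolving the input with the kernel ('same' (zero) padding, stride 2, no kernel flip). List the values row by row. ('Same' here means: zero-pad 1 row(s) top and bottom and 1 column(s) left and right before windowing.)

-11 -15 -22
10 10 -28
-9 0 -26

Output[0,0]: The receptive field on the zero-padded input at this output position is [0 0 0 / 0 3 1 / 0 9 10]. Elementwise product with the kernel and sum: 0·1 + 0·-2 + 3·-1 + 1·2 + 0·-1 + 10·-1.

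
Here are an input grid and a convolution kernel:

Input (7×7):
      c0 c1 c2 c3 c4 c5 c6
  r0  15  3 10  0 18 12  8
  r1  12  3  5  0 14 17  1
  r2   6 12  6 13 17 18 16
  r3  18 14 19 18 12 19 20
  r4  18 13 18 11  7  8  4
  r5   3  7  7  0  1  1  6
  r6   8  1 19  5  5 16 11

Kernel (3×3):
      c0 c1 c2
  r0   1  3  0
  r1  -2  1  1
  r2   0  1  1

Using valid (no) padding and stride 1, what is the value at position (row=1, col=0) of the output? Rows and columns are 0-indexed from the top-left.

60

The receptive field on the input at this output position is [12 3 5 / 6 12 6 / 18 14 19]. Elementwise product with the kernel and sum: 12·1 + 3·3 + 6·-2 + 12·1 + 6·1 + 14·1 + 19·1.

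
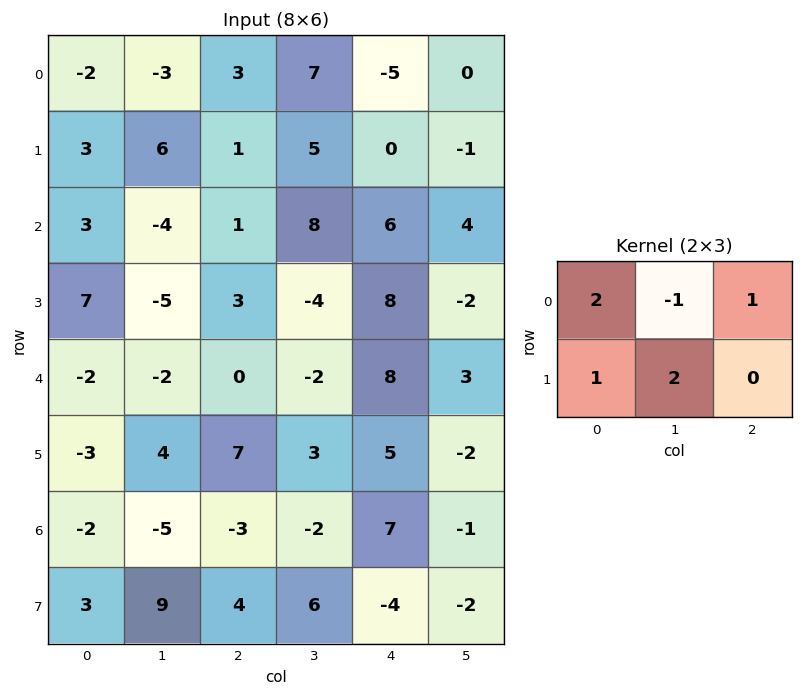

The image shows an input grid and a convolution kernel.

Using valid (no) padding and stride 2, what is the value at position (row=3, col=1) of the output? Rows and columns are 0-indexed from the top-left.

19

The receptive field on the input at this output position is [-3 -2 7 / 4 6 -4]. Elementwise product with the kernel and sum: -3·2 + -2·-1 + 7·1 + 4·1 + 6·2.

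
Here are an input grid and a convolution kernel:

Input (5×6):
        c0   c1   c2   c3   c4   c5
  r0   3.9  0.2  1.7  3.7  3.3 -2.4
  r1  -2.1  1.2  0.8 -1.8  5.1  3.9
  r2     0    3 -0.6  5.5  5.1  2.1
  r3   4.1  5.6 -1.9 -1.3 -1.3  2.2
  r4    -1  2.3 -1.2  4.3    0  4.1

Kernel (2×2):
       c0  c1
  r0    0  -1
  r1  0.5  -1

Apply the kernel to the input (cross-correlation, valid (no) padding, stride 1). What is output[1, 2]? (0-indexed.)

The receptive field on the input at this output position is [0.8 -1.8 / -0.6 5.5]. Elementwise product with the kernel and sum: -1.8·-1 + -0.6·0.5 + 5.5·-1.

-4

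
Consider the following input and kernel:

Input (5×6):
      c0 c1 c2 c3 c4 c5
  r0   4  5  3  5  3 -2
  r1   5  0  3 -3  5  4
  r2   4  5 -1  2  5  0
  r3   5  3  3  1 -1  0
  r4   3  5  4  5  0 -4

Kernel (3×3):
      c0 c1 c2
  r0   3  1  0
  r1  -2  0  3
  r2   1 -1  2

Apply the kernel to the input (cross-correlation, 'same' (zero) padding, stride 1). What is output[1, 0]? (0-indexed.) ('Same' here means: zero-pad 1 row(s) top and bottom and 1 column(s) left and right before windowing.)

The receptive field on the zero-padded input at this output position is [0 4 5 / 0 5 0 / 0 4 5]. Elementwise product with the kernel and sum: 0·3 + 4·1 + 0·-2 + 0·3 + 0·1 + 4·-1 + 5·2.

10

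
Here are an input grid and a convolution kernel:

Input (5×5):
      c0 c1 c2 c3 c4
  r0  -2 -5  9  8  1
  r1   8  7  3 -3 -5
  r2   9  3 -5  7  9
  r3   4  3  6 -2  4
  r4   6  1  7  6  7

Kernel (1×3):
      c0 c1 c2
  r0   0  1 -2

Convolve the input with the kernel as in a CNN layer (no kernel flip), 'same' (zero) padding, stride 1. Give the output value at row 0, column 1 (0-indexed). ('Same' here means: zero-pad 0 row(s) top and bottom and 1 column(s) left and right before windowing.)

-23

The receptive field on the zero-padded input at this output position is [-2 -5 9]. Elementwise product with the kernel and sum: -5·1 + 9·-2.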